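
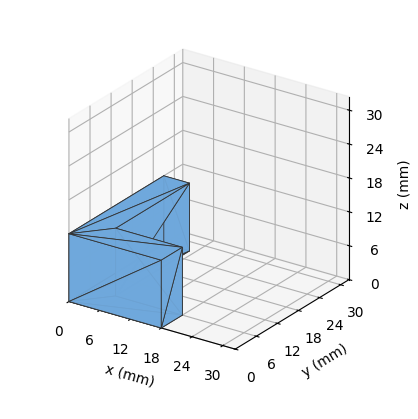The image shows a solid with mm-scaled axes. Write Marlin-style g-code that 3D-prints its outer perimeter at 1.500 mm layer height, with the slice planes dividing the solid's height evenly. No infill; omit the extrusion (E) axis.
Reading the render: the shape is an L-shaped prism: outer 18 × 27 mm, arm thicknesses ≈ 6 mm (horizontal) and 5 mm (vertical), extruded 12 mm in z (dimensions read to the nearest mm from the axis ticks). For the g-code, the solid's height is divided into equal slices at the stated Δz and each level perimeter traced with G1 moves after a G0 lift.

; perimeter-only toolpath
G21 ; units = mm
G90 ; absolute positioning
G28 ; home
; layer 1
G0 Z1.500
G0 X0.000 Y0.000
G1 X18.000 Y0.000
G1 X18.000 Y6.000
G1 X5.000 Y6.000
G1 X5.000 Y27.000
G1 X0.000 Y27.000
G1 X0.000 Y0.000
; layer 2
G0 Z3.000
G0 X0.000 Y0.000
G1 X18.000 Y0.000
G1 X18.000 Y6.000
G1 X5.000 Y6.000
G1 X5.000 Y27.000
G1 X0.000 Y27.000
G1 X0.000 Y0.000
; layer 3
G0 Z4.500
G0 X0.000 Y0.000
G1 X18.000 Y0.000
G1 X18.000 Y6.000
G1 X5.000 Y6.000
G1 X5.000 Y27.000
G1 X0.000 Y27.000
G1 X0.000 Y0.000
; layer 4
G0 Z6.000
G0 X0.000 Y0.000
G1 X18.000 Y0.000
G1 X18.000 Y6.000
G1 X5.000 Y6.000
G1 X5.000 Y27.000
G1 X0.000 Y27.000
G1 X0.000 Y0.000
; layer 5
G0 Z7.500
G0 X0.000 Y0.000
G1 X18.000 Y0.000
G1 X18.000 Y6.000
G1 X5.000 Y6.000
G1 X5.000 Y27.000
G1 X0.000 Y27.000
G1 X0.000 Y0.000
; layer 6
G0 Z9.000
G0 X0.000 Y0.000
G1 X18.000 Y0.000
G1 X18.000 Y6.000
G1 X5.000 Y6.000
G1 X5.000 Y27.000
G1 X0.000 Y27.000
G1 X0.000 Y0.000
; layer 7
G0 Z10.500
G0 X0.000 Y0.000
G1 X18.000 Y0.000
G1 X18.000 Y6.000
G1 X5.000 Y6.000
G1 X5.000 Y27.000
G1 X0.000 Y27.000
G1 X0.000 Y0.000
; layer 8
G0 Z12.000
G0 X0.000 Y0.000
G1 X18.000 Y0.000
G1 X18.000 Y6.000
G1 X5.000 Y6.000
G1 X5.000 Y27.000
G1 X0.000 Y27.000
G1 X0.000 Y0.000
M2 ; end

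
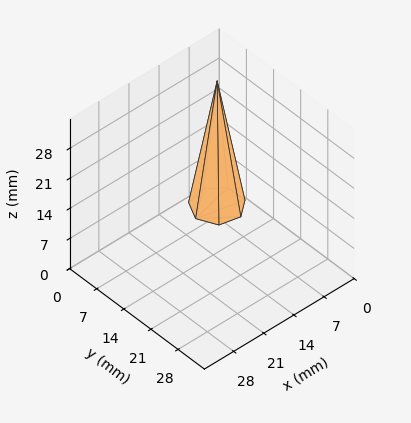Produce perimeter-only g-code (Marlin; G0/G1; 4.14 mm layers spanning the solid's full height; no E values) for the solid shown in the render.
Reading the render: the shape is a regular 7-sided pyramid, base circumscribed radius ≈ 5 mm, apex at z ≈ 29 mm (dimensions read to the nearest mm from the axis ticks). For the g-code, the solid's height is divided into equal slices at the stated Δz and each level perimeter traced with G1 moves after a G0 lift.

; perimeter-only toolpath
G21 ; units = mm
G90 ; absolute positioning
G28 ; home
; layer 1
G0 Z4.14
G0 X9.29 Y5.00
G1 X7.67 Y8.35
G1 X4.05 Y9.17
G1 X1.14 Y6.86
G1 X1.14 Y3.14
G1 X4.05 Y0.83
G1 X7.67 Y1.65
G1 X9.29 Y5.00
; layer 2
G0 Z8.29
G0 X8.57 Y5.00
G1 X7.23 Y7.79
G1 X4.21 Y8.48
G1 X1.79 Y6.55
G1 X1.79 Y3.45
G1 X4.21 Y1.52
G1 X7.23 Y2.21
G1 X8.57 Y5.00
; layer 3
G0 Z12.43
G0 X7.86 Y5.00
G1 X6.78 Y7.23
G1 X4.37 Y7.78
G1 X2.43 Y6.24
G1 X2.43 Y3.76
G1 X4.37 Y2.22
G1 X6.78 Y2.77
G1 X7.86 Y5.00
; layer 4
G0 Z16.57
G0 X7.14 Y5.00
G1 X6.34 Y6.68
G1 X4.52 Y7.09
G1 X3.07 Y5.93
G1 X3.07 Y4.07
G1 X4.52 Y2.91
G1 X6.34 Y3.32
G1 X7.14 Y5.00
; layer 5
G0 Z20.71
G0 X6.43 Y5.00
G1 X5.89 Y6.12
G1 X4.68 Y6.39
G1 X3.71 Y5.62
G1 X3.71 Y4.38
G1 X4.68 Y3.61
G1 X5.89 Y3.88
G1 X6.43 Y5.00
; layer 6
G0 Z24.86
G0 X5.71 Y5.00
G1 X5.45 Y5.56
G1 X4.84 Y5.70
G1 X4.36 Y5.31
G1 X4.36 Y4.69
G1 X4.84 Y4.30
G1 X5.45 Y4.44
G1 X5.71 Y5.00
M2 ; end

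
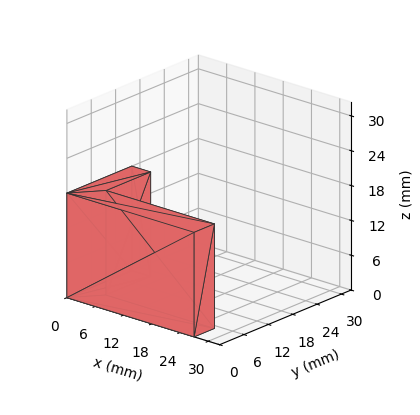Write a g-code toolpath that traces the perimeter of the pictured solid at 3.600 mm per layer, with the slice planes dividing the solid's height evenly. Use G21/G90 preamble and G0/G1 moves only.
Reading the render: the shape is an L-shaped prism: outer 27 × 16 mm, arm thicknesses ≈ 5 mm (horizontal) and 4 mm (vertical), extruded 18 mm in z (dimensions read to the nearest mm from the axis ticks). For the g-code, the solid's height is divided into equal slices at the stated Δz and each level perimeter traced with G1 moves after a G0 lift.

; perimeter-only toolpath
G21 ; units = mm
G90 ; absolute positioning
G28 ; home
; layer 1
G0 Z3.600
G0 X0.000 Y0.000
G1 X27.000 Y0.000
G1 X27.000 Y5.000
G1 X4.000 Y5.000
G1 X4.000 Y16.000
G1 X0.000 Y16.000
G1 X0.000 Y0.000
; layer 2
G0 Z7.200
G0 X0.000 Y0.000
G1 X27.000 Y0.000
G1 X27.000 Y5.000
G1 X4.000 Y5.000
G1 X4.000 Y16.000
G1 X0.000 Y16.000
G1 X0.000 Y0.000
; layer 3
G0 Z10.800
G0 X0.000 Y0.000
G1 X27.000 Y0.000
G1 X27.000 Y5.000
G1 X4.000 Y5.000
G1 X4.000 Y16.000
G1 X0.000 Y16.000
G1 X0.000 Y0.000
; layer 4
G0 Z14.400
G0 X0.000 Y0.000
G1 X27.000 Y0.000
G1 X27.000 Y5.000
G1 X4.000 Y5.000
G1 X4.000 Y16.000
G1 X0.000 Y16.000
G1 X0.000 Y0.000
; layer 5
G0 Z18.000
G0 X0.000 Y0.000
G1 X27.000 Y0.000
G1 X27.000 Y5.000
G1 X4.000 Y5.000
G1 X4.000 Y16.000
G1 X0.000 Y16.000
G1 X0.000 Y0.000
M2 ; end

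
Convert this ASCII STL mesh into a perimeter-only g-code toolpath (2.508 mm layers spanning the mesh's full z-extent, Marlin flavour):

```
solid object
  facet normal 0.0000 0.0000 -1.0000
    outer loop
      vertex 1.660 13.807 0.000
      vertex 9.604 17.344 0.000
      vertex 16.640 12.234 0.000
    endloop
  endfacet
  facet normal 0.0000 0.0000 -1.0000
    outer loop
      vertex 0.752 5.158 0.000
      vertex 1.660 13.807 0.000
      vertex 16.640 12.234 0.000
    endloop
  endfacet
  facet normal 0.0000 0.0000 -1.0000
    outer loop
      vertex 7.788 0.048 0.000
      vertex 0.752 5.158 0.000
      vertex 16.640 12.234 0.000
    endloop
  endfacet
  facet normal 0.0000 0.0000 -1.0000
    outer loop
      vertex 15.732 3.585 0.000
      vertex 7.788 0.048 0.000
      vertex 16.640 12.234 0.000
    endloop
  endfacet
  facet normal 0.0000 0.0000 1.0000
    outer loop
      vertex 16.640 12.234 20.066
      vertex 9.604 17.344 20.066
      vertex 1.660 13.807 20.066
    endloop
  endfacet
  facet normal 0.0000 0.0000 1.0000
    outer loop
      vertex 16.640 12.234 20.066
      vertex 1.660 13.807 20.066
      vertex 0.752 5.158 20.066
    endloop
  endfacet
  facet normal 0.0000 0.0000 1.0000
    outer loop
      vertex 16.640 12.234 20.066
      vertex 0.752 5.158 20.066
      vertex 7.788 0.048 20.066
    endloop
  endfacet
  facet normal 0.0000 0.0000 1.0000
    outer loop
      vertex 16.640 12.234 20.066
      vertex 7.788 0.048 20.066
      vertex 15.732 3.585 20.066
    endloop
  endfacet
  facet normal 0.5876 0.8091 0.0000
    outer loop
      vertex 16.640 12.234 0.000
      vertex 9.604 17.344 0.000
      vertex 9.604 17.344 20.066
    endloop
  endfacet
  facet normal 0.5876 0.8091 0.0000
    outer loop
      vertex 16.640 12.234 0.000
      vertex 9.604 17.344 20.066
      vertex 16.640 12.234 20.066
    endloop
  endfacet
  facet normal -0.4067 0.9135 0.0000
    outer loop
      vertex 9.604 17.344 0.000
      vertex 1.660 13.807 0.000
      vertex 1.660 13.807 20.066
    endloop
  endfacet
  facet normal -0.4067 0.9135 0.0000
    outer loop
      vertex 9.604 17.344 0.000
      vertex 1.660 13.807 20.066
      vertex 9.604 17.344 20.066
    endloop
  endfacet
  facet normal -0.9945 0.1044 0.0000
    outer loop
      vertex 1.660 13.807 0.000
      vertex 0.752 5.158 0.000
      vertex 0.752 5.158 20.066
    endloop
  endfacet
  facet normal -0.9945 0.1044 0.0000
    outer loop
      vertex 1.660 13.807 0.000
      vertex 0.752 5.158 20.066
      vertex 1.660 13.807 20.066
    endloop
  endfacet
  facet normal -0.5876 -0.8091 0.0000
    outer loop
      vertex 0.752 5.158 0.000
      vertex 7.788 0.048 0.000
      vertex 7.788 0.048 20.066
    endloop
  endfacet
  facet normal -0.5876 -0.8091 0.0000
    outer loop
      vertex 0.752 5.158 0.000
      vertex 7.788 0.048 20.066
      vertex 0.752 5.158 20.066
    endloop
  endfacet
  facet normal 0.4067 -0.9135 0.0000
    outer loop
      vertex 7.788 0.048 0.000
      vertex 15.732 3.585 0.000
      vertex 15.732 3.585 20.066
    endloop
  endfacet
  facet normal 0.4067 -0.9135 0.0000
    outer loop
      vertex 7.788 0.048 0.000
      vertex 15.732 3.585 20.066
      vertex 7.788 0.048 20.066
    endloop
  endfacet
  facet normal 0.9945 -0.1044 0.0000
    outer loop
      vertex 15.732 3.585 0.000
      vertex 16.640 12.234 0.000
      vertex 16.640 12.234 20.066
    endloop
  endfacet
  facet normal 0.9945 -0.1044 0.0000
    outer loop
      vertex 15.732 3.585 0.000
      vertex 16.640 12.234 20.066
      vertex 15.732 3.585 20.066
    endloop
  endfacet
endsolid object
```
; perimeter-only toolpath
G21 ; units = mm
G90 ; absolute positioning
G28 ; home
; layer 1
G0 Z2.508
G0 X16.640 Y12.234
G1 X9.604 Y17.344
G1 X1.660 Y13.807
G1 X0.752 Y5.158
G1 X7.788 Y0.048
G1 X15.732 Y3.585
G1 X16.640 Y12.234
; layer 2
G0 Z5.016
G0 X16.640 Y12.234
G1 X9.604 Y17.344
G1 X1.660 Y13.807
G1 X0.752 Y5.158
G1 X7.788 Y0.048
G1 X15.732 Y3.585
G1 X16.640 Y12.234
; layer 3
G0 Z7.525
G0 X16.640 Y12.234
G1 X9.604 Y17.344
G1 X1.660 Y13.807
G1 X0.752 Y5.158
G1 X7.788 Y0.048
G1 X15.732 Y3.585
G1 X16.640 Y12.234
; layer 4
G0 Z10.033
G0 X16.640 Y12.234
G1 X9.604 Y17.344
G1 X1.660 Y13.807
G1 X0.752 Y5.158
G1 X7.788 Y0.048
G1 X15.732 Y3.585
G1 X16.640 Y12.234
; layer 5
G0 Z12.541
G0 X16.640 Y12.234
G1 X9.604 Y17.344
G1 X1.660 Y13.807
G1 X0.752 Y5.158
G1 X7.788 Y0.048
G1 X15.732 Y3.585
G1 X16.640 Y12.234
; layer 6
G0 Z15.049
G0 X16.640 Y12.234
G1 X9.604 Y17.344
G1 X1.660 Y13.807
G1 X0.752 Y5.158
G1 X7.788 Y0.048
G1 X15.732 Y3.585
G1 X16.640 Y12.234
; layer 7
G0 Z17.558
G0 X16.640 Y12.234
G1 X9.604 Y17.344
G1 X1.660 Y13.807
G1 X0.752 Y5.158
G1 X7.788 Y0.048
G1 X15.732 Y3.585
G1 X16.640 Y12.234
; layer 8
G0 Z20.066
G0 X16.640 Y12.234
G1 X9.604 Y17.344
G1 X1.660 Y13.807
G1 X0.752 Y5.158
G1 X7.788 Y0.048
G1 X15.732 Y3.585
G1 X16.640 Y12.234
M2 ; end

The solid is a regular 6-sided prism (a cylinder approximated with 6 flat sides), circumscribed radius ≈ 8.7 mm, height ≈ 20.1 mm. Slicing at Δz = 2.508 mm — 8 equal slices spanning the solid's height, so layer i sits at z = i·h/8 — gives 8 non-empty perimeters. Each is a 6-segment closed polygon; G0 lifts to the layer z and rapids to the start vertex, then G1 traces the edges.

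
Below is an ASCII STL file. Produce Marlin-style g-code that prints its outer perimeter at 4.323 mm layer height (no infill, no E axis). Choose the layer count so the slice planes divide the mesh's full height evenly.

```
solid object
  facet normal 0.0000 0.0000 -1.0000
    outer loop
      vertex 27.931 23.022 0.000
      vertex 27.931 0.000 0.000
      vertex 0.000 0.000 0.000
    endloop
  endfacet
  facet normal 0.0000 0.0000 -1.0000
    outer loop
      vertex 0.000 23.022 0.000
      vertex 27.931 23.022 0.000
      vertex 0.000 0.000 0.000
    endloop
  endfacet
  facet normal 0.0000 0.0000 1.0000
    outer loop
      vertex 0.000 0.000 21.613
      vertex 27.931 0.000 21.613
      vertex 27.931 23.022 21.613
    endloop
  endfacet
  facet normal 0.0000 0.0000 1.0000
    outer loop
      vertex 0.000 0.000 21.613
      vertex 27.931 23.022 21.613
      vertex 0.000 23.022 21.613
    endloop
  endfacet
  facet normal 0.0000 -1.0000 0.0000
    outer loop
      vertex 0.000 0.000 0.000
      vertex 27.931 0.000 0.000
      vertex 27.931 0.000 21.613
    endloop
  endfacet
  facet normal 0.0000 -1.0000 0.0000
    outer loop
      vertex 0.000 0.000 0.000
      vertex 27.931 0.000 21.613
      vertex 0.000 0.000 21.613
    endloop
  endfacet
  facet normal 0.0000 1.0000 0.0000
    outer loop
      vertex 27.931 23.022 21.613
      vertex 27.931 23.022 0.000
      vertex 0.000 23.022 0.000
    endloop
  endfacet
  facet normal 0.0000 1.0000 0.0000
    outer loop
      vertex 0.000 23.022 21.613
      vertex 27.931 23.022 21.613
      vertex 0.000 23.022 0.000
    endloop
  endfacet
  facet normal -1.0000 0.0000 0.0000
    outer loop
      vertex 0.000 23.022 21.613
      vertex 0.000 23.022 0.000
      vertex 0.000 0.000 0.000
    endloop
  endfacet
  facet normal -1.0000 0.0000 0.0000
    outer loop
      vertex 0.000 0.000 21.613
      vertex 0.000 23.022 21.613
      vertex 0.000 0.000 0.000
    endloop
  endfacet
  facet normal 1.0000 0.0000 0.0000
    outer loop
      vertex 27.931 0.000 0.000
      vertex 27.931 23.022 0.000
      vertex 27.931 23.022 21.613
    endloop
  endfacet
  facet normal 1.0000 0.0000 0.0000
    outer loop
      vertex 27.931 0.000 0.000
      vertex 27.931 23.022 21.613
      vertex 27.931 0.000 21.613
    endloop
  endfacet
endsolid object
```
; perimeter-only toolpath
G21 ; units = mm
G90 ; absolute positioning
G28 ; home
; layer 1
G0 Z4.323
G0 X0.000 Y0.000
G1 X27.931 Y0.000
G1 X27.931 Y23.022
G1 X0.000 Y23.022
G1 X0.000 Y0.000
; layer 2
G0 Z8.645
G0 X0.000 Y0.000
G1 X27.931 Y0.000
G1 X27.931 Y23.022
G1 X0.000 Y23.022
G1 X0.000 Y0.000
; layer 3
G0 Z12.968
G0 X0.000 Y0.000
G1 X27.931 Y0.000
G1 X27.931 Y23.022
G1 X0.000 Y23.022
G1 X0.000 Y0.000
; layer 4
G0 Z17.290
G0 X0.000 Y0.000
G1 X27.931 Y0.000
G1 X27.931 Y23.022
G1 X0.000 Y23.022
G1 X0.000 Y0.000
; layer 5
G0 Z21.613
G0 X0.000 Y0.000
G1 X27.931 Y0.000
G1 X27.931 Y23.022
G1 X0.000 Y23.022
G1 X0.000 Y0.000
M2 ; end

The solid is a rectangular box, roughly 27.9 × 23 mm footprint and 21.6 mm tall. Slicing at Δz = 4.323 mm — 5 equal slices spanning the solid's height, so layer i sits at z = i·h/5 — gives 5 non-empty perimeters. Each is a 4-segment closed polygon; G0 lifts to the layer z and rapids to the start vertex, then G1 traces the edges.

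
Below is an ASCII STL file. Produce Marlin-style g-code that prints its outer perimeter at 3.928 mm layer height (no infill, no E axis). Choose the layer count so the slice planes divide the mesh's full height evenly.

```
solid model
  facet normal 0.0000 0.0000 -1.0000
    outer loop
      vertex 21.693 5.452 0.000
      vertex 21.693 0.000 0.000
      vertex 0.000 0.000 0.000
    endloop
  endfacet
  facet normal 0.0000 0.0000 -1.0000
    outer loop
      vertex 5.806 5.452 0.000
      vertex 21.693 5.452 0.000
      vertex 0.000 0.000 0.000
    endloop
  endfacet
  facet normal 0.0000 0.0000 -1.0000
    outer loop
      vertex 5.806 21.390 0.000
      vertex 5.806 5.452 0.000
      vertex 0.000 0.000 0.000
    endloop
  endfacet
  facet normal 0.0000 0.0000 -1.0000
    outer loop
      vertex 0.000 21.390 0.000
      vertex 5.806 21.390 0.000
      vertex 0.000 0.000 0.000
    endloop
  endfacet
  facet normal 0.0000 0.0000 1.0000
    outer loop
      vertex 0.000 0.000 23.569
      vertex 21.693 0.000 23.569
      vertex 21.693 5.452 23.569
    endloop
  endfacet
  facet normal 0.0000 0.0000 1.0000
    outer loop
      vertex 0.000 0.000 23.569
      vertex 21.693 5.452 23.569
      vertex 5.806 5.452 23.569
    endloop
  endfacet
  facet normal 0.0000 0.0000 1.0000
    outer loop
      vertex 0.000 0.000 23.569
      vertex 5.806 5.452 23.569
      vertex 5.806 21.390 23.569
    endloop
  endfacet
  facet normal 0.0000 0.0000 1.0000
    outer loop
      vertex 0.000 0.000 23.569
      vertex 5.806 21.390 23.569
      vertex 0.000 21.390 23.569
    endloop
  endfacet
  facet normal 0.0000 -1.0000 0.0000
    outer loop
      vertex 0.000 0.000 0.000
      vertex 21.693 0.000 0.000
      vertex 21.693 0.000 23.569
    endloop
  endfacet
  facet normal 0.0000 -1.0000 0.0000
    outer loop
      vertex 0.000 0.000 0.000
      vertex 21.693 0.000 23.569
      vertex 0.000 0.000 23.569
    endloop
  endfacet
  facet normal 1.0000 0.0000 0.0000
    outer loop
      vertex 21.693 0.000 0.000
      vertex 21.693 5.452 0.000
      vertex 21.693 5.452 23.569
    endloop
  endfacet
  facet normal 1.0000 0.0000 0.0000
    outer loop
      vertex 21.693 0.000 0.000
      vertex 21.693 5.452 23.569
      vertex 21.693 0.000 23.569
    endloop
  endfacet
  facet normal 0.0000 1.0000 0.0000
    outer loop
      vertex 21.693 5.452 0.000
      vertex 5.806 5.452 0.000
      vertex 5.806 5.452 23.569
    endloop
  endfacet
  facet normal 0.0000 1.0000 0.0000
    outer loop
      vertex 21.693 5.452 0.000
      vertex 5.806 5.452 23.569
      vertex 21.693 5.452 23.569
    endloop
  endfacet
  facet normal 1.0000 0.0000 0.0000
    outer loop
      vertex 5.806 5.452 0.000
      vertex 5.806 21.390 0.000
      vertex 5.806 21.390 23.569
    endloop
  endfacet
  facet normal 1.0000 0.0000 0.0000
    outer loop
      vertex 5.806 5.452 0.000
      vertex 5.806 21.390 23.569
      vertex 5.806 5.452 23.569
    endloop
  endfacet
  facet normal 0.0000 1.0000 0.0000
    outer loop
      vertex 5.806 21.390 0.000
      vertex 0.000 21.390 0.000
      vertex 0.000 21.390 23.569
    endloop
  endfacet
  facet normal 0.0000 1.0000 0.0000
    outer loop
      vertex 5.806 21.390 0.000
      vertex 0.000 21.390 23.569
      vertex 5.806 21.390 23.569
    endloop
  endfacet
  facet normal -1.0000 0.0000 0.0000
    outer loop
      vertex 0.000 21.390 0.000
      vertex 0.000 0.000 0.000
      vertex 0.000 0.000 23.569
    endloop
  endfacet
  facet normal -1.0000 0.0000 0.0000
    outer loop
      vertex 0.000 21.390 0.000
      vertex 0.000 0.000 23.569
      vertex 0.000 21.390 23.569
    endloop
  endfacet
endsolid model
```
; perimeter-only toolpath
G21 ; units = mm
G90 ; absolute positioning
G28 ; home
; layer 1
G0 Z3.928
G0 X0.000 Y0.000
G1 X21.693 Y0.000
G1 X21.693 Y5.452
G1 X5.806 Y5.452
G1 X5.806 Y21.390
G1 X0.000 Y21.390
G1 X0.000 Y0.000
; layer 2
G0 Z7.856
G0 X0.000 Y0.000
G1 X21.693 Y0.000
G1 X21.693 Y5.452
G1 X5.806 Y5.452
G1 X5.806 Y21.390
G1 X0.000 Y21.390
G1 X0.000 Y0.000
; layer 3
G0 Z11.784
G0 X0.000 Y0.000
G1 X21.693 Y0.000
G1 X21.693 Y5.452
G1 X5.806 Y5.452
G1 X5.806 Y21.390
G1 X0.000 Y21.390
G1 X0.000 Y0.000
; layer 4
G0 Z15.713
G0 X0.000 Y0.000
G1 X21.693 Y0.000
G1 X21.693 Y5.452
G1 X5.806 Y5.452
G1 X5.806 Y21.390
G1 X0.000 Y21.390
G1 X0.000 Y0.000
; layer 5
G0 Z19.641
G0 X0.000 Y0.000
G1 X21.693 Y0.000
G1 X21.693 Y5.452
G1 X5.806 Y5.452
G1 X5.806 Y21.390
G1 X0.000 Y21.390
G1 X0.000 Y0.000
; layer 6
G0 Z23.569
G0 X0.000 Y0.000
G1 X21.693 Y0.000
G1 X21.693 Y5.452
G1 X5.806 Y5.452
G1 X5.806 Y21.390
G1 X0.000 Y21.390
G1 X0.000 Y0.000
M2 ; end

The solid is an L-shaped prism: outer 21.7 × 21.4 mm, arm thicknesses ≈ 5.45 mm (horizontal) and 5.81 mm (vertical), extruded 23.6 mm in z. Slicing at Δz = 3.928 mm — 6 equal slices spanning the solid's height, so layer i sits at z = i·h/6 — gives 6 non-empty perimeters. Each is a 6-segment closed polygon; G0 lifts to the layer z and rapids to the start vertex, then G1 traces the edges.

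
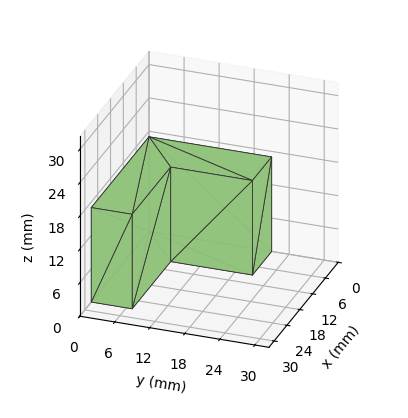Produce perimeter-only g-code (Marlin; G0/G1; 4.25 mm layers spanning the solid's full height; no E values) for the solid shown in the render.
Reading the render: the shape is an L-shaped prism: outer 27 × 21 mm, arm thicknesses ≈ 7 mm (horizontal) and 9 mm (vertical), extruded 17 mm in z (dimensions read to the nearest mm from the axis ticks). For the g-code, the solid's height is divided into equal slices at the stated Δz and each level perimeter traced with G1 moves after a G0 lift.

; perimeter-only toolpath
G21 ; units = mm
G90 ; absolute positioning
G28 ; home
; layer 1
G0 Z4.25
G0 X0.00 Y0.00
G1 X27.00 Y0.00
G1 X27.00 Y7.00
G1 X9.00 Y7.00
G1 X9.00 Y21.00
G1 X0.00 Y21.00
G1 X0.00 Y0.00
; layer 2
G0 Z8.50
G0 X0.00 Y0.00
G1 X27.00 Y0.00
G1 X27.00 Y7.00
G1 X9.00 Y7.00
G1 X9.00 Y21.00
G1 X0.00 Y21.00
G1 X0.00 Y0.00
; layer 3
G0 Z12.75
G0 X0.00 Y0.00
G1 X27.00 Y0.00
G1 X27.00 Y7.00
G1 X9.00 Y7.00
G1 X9.00 Y21.00
G1 X0.00 Y21.00
G1 X0.00 Y0.00
; layer 4
G0 Z17.00
G0 X0.00 Y0.00
G1 X27.00 Y0.00
G1 X27.00 Y7.00
G1 X9.00 Y7.00
G1 X9.00 Y21.00
G1 X0.00 Y21.00
G1 X0.00 Y0.00
M2 ; end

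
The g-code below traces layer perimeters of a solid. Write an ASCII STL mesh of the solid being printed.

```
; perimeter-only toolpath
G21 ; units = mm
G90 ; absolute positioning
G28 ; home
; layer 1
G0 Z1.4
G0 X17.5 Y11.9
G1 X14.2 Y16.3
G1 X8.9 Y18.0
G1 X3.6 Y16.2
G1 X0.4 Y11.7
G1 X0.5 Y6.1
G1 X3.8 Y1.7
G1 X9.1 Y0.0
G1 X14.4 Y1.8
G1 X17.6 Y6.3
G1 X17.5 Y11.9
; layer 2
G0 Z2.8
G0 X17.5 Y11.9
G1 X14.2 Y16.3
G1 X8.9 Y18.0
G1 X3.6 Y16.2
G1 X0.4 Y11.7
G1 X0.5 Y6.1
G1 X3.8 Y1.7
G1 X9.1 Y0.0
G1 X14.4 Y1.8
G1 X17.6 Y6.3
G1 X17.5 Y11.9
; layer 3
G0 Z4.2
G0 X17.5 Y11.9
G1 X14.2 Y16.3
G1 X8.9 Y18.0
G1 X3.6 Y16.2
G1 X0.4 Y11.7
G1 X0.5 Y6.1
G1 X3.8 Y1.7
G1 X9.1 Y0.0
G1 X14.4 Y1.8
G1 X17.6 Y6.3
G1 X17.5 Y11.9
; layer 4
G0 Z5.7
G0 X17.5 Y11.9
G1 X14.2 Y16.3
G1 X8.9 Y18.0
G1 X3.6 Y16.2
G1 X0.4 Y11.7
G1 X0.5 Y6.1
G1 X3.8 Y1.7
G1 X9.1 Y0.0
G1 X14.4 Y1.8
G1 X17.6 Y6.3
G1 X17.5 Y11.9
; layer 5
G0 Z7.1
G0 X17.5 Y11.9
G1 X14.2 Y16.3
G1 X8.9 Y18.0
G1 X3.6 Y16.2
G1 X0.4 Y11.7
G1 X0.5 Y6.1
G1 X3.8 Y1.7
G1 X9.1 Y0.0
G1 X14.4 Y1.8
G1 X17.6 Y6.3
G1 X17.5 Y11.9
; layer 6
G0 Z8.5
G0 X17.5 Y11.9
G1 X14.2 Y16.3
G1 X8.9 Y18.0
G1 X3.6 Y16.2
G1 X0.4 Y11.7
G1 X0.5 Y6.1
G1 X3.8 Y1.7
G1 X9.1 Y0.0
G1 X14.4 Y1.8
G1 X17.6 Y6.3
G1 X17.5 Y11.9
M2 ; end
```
solid part
  facet normal 0.0000 0.0000 -1.0000
    outer loop
      vertex 8.9 18.0 0.0
      vertex 14.2 16.3 0.0
      vertex 17.5 11.9 0.0
    endloop
  endfacet
  facet normal 0.0000 0.0000 -1.0000
    outer loop
      vertex 3.6 16.2 0.0
      vertex 8.9 18.0 0.0
      vertex 17.5 11.9 0.0
    endloop
  endfacet
  facet normal 0.0000 0.0000 -1.0000
    outer loop
      vertex 0.4 11.7 0.0
      vertex 3.6 16.2 0.0
      vertex 17.5 11.9 0.0
    endloop
  endfacet
  facet normal 0.0000 0.0000 -1.0000
    outer loop
      vertex 0.5 6.1 0.0
      vertex 0.4 11.7 0.0
      vertex 17.5 11.9 0.0
    endloop
  endfacet
  facet normal 0.0000 0.0000 -1.0000
    outer loop
      vertex 3.8 1.7 0.0
      vertex 0.5 6.1 0.0
      vertex 17.5 11.9 0.0
    endloop
  endfacet
  facet normal 0.0000 0.0000 -1.0000
    outer loop
      vertex 9.1 0.0 0.0
      vertex 3.8 1.7 0.0
      vertex 17.5 11.9 0.0
    endloop
  endfacet
  facet normal 0.0000 0.0000 -1.0000
    outer loop
      vertex 14.4 1.8 0.0
      vertex 9.1 0.0 0.0
      vertex 17.5 11.9 0.0
    endloop
  endfacet
  facet normal 0.0000 0.0000 -1.0000
    outer loop
      vertex 17.6 6.3 0.0
      vertex 14.4 1.8 0.0
      vertex 17.5 11.9 0.0
    endloop
  endfacet
  facet normal 0.0000 0.0000 1.0000
    outer loop
      vertex 17.5 11.9 8.5
      vertex 14.2 16.3 8.5
      vertex 8.9 18.0 8.5
    endloop
  endfacet
  facet normal 0.0000 0.0000 1.0000
    outer loop
      vertex 17.5 11.9 8.5
      vertex 8.9 18.0 8.5
      vertex 3.6 16.2 8.5
    endloop
  endfacet
  facet normal 0.0000 0.0000 1.0000
    outer loop
      vertex 17.5 11.9 8.5
      vertex 3.6 16.2 8.5
      vertex 0.4 11.7 8.5
    endloop
  endfacet
  facet normal 0.0000 0.0000 1.0000
    outer loop
      vertex 17.5 11.9 8.5
      vertex 0.4 11.7 8.5
      vertex 0.5 6.1 8.5
    endloop
  endfacet
  facet normal 0.0000 0.0000 1.0000
    outer loop
      vertex 17.5 11.9 8.5
      vertex 0.5 6.1 8.5
      vertex 3.8 1.7 8.5
    endloop
  endfacet
  facet normal 0.0000 0.0000 1.0000
    outer loop
      vertex 17.5 11.9 8.5
      vertex 3.8 1.7 8.5
      vertex 9.1 0.0 8.5
    endloop
  endfacet
  facet normal 0.0000 0.0000 1.0000
    outer loop
      vertex 17.5 11.9 8.5
      vertex 9.1 0.0 8.5
      vertex 14.4 1.8 8.5
    endloop
  endfacet
  facet normal 0.0000 0.0000 1.0000
    outer loop
      vertex 17.5 11.9 8.5
      vertex 14.4 1.8 8.5
      vertex 17.6 6.3 8.5
    endloop
  endfacet
  facet normal 0.8000 0.6000 0.0000
    outer loop
      vertex 17.5 11.9 0.0
      vertex 14.2 16.3 0.0
      vertex 14.2 16.3 8.5
    endloop
  endfacet
  facet normal 0.8000 0.6000 0.0000
    outer loop
      vertex 17.5 11.9 0.0
      vertex 14.2 16.3 8.5
      vertex 17.5 11.9 8.5
    endloop
  endfacet
  facet normal 0.3054 0.9522 0.0000
    outer loop
      vertex 14.2 16.3 0.0
      vertex 8.9 18.0 0.0
      vertex 8.9 18.0 8.5
    endloop
  endfacet
  facet normal 0.3054 0.9522 0.0000
    outer loop
      vertex 14.2 16.3 0.0
      vertex 8.9 18.0 8.5
      vertex 14.2 16.3 8.5
    endloop
  endfacet
  facet normal -0.3216 0.9469 0.0000
    outer loop
      vertex 8.9 18.0 0.0
      vertex 3.6 16.2 0.0
      vertex 3.6 16.2 8.5
    endloop
  endfacet
  facet normal -0.3216 0.9469 0.0000
    outer loop
      vertex 8.9 18.0 0.0
      vertex 3.6 16.2 8.5
      vertex 8.9 18.0 8.5
    endloop
  endfacet
  facet normal -0.8150 0.5795 0.0000
    outer loop
      vertex 3.6 16.2 0.0
      vertex 0.4 11.7 0.0
      vertex 0.4 11.7 8.5
    endloop
  endfacet
  facet normal -0.8150 0.5795 0.0000
    outer loop
      vertex 3.6 16.2 0.0
      vertex 0.4 11.7 8.5
      vertex 3.6 16.2 8.5
    endloop
  endfacet
  facet normal -0.9998 -0.0179 0.0000
    outer loop
      vertex 0.4 11.7 0.0
      vertex 0.5 6.1 0.0
      vertex 0.5 6.1 8.5
    endloop
  endfacet
  facet normal -0.9998 -0.0179 0.0000
    outer loop
      vertex 0.4 11.7 0.0
      vertex 0.5 6.1 8.5
      vertex 0.4 11.7 8.5
    endloop
  endfacet
  facet normal -0.8000 -0.6000 0.0000
    outer loop
      vertex 0.5 6.1 0.0
      vertex 3.8 1.7 0.0
      vertex 3.8 1.7 8.5
    endloop
  endfacet
  facet normal -0.8000 -0.6000 0.0000
    outer loop
      vertex 0.5 6.1 0.0
      vertex 3.8 1.7 8.5
      vertex 0.5 6.1 8.5
    endloop
  endfacet
  facet normal -0.3054 -0.9522 0.0000
    outer loop
      vertex 3.8 1.7 0.0
      vertex 9.1 0.0 0.0
      vertex 9.1 0.0 8.5
    endloop
  endfacet
  facet normal -0.3054 -0.9522 0.0000
    outer loop
      vertex 3.8 1.7 0.0
      vertex 9.1 0.0 8.5
      vertex 3.8 1.7 8.5
    endloop
  endfacet
  facet normal 0.3216 -0.9469 0.0000
    outer loop
      vertex 9.1 0.0 0.0
      vertex 14.4 1.8 0.0
      vertex 14.4 1.8 8.5
    endloop
  endfacet
  facet normal 0.3216 -0.9469 0.0000
    outer loop
      vertex 9.1 0.0 0.0
      vertex 14.4 1.8 8.5
      vertex 9.1 0.0 8.5
    endloop
  endfacet
  facet normal 0.8150 -0.5795 0.0000
    outer loop
      vertex 14.4 1.8 0.0
      vertex 17.6 6.3 0.0
      vertex 17.6 6.3 8.5
    endloop
  endfacet
  facet normal 0.8150 -0.5795 0.0000
    outer loop
      vertex 14.4 1.8 0.0
      vertex 17.6 6.3 8.5
      vertex 14.4 1.8 8.5
    endloop
  endfacet
  facet normal 0.9998 0.0179 0.0000
    outer loop
      vertex 17.6 6.3 0.0
      vertex 17.5 11.9 0.0
      vertex 17.5 11.9 8.5
    endloop
  endfacet
  facet normal 0.9998 0.0179 0.0000
    outer loop
      vertex 17.6 6.3 0.0
      vertex 17.5 11.9 8.5
      vertex 17.6 6.3 8.5
    endloop
  endfacet
endsolid part

The G0 Z moves step by Δz≈1.4 mm. Every layer's G1 loop is the same polygon, so the solid is a straight extrusion of it from z=0 to z≈8.5. Closing with flat bottom and top caps and triangulating gives 36 facets — a regular 10-sided prism (a cylinder approximated with 10 flat sides), circumscribed radius ≈ 9 mm, height ≈ 8.5 mm.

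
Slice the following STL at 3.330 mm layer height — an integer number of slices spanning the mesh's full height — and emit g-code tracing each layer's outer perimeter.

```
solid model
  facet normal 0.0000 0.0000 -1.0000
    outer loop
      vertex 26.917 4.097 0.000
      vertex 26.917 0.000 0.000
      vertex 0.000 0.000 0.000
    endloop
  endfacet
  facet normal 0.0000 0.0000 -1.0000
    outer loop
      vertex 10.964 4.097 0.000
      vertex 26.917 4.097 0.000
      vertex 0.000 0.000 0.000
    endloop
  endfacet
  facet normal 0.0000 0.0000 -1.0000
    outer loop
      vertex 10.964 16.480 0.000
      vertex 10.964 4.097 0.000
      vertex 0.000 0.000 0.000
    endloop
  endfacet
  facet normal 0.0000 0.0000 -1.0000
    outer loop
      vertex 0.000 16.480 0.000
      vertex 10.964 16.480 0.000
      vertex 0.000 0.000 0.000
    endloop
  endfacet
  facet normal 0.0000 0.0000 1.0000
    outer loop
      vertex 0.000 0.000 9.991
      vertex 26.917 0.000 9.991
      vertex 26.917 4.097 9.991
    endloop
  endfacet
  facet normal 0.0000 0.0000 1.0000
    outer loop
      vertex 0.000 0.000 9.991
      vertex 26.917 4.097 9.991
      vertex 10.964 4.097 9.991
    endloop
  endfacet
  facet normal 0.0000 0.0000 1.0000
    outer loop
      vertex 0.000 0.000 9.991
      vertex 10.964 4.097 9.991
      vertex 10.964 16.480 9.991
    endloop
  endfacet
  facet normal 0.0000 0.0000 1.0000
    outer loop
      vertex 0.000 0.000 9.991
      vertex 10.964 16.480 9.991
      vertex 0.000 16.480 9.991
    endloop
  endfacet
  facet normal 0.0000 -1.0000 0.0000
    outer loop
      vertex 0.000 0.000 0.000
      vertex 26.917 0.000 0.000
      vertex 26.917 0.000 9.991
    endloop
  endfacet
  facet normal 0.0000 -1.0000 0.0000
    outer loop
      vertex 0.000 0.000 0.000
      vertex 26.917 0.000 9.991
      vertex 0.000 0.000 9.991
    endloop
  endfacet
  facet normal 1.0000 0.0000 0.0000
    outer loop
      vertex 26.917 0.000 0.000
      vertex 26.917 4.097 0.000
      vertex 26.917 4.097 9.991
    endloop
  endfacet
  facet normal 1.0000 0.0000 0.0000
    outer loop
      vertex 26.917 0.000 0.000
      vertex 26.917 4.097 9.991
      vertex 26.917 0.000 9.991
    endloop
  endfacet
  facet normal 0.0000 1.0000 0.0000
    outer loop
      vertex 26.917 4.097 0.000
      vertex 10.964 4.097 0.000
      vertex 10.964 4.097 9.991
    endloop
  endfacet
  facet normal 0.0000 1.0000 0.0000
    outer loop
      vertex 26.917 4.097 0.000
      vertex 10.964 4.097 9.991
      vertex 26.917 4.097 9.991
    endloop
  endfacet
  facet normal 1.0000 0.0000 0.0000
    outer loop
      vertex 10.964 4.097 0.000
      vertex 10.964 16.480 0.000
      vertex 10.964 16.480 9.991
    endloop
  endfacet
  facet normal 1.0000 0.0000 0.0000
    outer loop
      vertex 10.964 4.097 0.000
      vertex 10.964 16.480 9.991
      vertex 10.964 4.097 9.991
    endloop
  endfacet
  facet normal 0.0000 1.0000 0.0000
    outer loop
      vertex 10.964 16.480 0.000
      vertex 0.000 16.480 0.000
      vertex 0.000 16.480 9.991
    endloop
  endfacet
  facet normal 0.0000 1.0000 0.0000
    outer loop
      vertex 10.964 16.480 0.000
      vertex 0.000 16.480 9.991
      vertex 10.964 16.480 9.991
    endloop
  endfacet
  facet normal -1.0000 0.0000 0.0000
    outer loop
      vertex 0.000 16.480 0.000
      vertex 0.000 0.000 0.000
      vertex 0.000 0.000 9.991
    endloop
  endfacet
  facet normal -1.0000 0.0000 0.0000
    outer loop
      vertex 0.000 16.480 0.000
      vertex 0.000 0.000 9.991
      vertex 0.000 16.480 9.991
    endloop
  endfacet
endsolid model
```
; perimeter-only toolpath
G21 ; units = mm
G90 ; absolute positioning
G28 ; home
; layer 1
G0 Z3.330
G0 X0.000 Y0.000
G1 X26.917 Y0.000
G1 X26.917 Y4.097
G1 X10.964 Y4.097
G1 X10.964 Y16.480
G1 X0.000 Y16.480
G1 X0.000 Y0.000
; layer 2
G0 Z6.661
G0 X0.000 Y0.000
G1 X26.917 Y0.000
G1 X26.917 Y4.097
G1 X10.964 Y4.097
G1 X10.964 Y16.480
G1 X0.000 Y16.480
G1 X0.000 Y0.000
; layer 3
G0 Z9.991
G0 X0.000 Y0.000
G1 X26.917 Y0.000
G1 X26.917 Y4.097
G1 X10.964 Y4.097
G1 X10.964 Y16.480
G1 X0.000 Y16.480
G1 X0.000 Y0.000
M2 ; end

The solid is an L-shaped prism: outer 26.9 × 16.5 mm, arm thicknesses ≈ 4.1 mm (horizontal) and 11 mm (vertical), extruded 9.99 mm in z. Slicing at Δz = 3.330 mm — 3 equal slices spanning the solid's height, so layer i sits at z = i·h/3 — gives 3 non-empty perimeters. Each is a 6-segment closed polygon; G0 lifts to the layer z and rapids to the start vertex, then G1 traces the edges.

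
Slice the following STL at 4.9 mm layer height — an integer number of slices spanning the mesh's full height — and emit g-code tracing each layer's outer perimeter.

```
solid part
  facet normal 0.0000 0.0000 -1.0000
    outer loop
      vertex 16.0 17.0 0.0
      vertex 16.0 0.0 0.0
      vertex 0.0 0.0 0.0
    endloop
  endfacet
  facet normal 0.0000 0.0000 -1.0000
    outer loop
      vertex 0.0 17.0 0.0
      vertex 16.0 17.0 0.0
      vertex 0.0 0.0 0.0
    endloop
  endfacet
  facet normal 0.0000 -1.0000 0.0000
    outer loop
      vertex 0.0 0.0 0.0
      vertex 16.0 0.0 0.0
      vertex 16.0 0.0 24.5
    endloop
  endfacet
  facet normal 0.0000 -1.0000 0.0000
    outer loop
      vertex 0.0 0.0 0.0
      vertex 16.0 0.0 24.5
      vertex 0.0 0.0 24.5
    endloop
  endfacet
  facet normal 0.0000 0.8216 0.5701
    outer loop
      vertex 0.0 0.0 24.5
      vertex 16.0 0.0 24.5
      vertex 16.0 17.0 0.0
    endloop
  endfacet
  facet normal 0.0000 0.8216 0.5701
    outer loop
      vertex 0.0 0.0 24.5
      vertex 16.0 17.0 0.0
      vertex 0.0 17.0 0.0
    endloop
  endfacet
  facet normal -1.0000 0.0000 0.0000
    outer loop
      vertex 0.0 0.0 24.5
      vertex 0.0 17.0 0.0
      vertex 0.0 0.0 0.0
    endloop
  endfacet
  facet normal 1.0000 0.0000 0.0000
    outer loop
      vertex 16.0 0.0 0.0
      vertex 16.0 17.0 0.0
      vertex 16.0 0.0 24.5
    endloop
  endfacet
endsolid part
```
; perimeter-only toolpath
G21 ; units = mm
G90 ; absolute positioning
G28 ; home
; layer 1
G0 Z4.9
G0 X0.0 Y0.0
G1 X16.0 Y0.0
G1 X16.0 Y13.6
G1 X0.0 Y13.6
G1 X0.0 Y0.0
; layer 2
G0 Z9.8
G0 X0.0 Y0.0
G1 X16.0 Y0.0
G1 X16.0 Y10.2
G1 X0.0 Y10.2
G1 X0.0 Y0.0
; layer 3
G0 Z14.7
G0 X0.0 Y0.0
G1 X16.0 Y0.0
G1 X16.0 Y6.8
G1 X0.0 Y6.8
G1 X0.0 Y0.0
; layer 4
G0 Z19.6
G0 X0.0 Y0.0
G1 X16.0 Y0.0
G1 X16.0 Y3.4
G1 X0.0 Y3.4
G1 X0.0 Y0.0
M2 ; end

The solid is a wedge (ramp): 16 × 17 mm base, rising to 24.5 mm along the y=0 edge and sloping linearly to z=0 at y=17. Slicing at Δz = 4.9 mm — 5 equal slices spanning the solid's height, so layer i sits at z = i·h/5 — gives 4 non-empty perimeters. Each is a 4-segment closed polygon; G0 lifts to the layer z and rapids to the start vertex, then G1 traces the edges. The cross-section shrinks linearly with z (the slice at the apex is degenerate and omitted).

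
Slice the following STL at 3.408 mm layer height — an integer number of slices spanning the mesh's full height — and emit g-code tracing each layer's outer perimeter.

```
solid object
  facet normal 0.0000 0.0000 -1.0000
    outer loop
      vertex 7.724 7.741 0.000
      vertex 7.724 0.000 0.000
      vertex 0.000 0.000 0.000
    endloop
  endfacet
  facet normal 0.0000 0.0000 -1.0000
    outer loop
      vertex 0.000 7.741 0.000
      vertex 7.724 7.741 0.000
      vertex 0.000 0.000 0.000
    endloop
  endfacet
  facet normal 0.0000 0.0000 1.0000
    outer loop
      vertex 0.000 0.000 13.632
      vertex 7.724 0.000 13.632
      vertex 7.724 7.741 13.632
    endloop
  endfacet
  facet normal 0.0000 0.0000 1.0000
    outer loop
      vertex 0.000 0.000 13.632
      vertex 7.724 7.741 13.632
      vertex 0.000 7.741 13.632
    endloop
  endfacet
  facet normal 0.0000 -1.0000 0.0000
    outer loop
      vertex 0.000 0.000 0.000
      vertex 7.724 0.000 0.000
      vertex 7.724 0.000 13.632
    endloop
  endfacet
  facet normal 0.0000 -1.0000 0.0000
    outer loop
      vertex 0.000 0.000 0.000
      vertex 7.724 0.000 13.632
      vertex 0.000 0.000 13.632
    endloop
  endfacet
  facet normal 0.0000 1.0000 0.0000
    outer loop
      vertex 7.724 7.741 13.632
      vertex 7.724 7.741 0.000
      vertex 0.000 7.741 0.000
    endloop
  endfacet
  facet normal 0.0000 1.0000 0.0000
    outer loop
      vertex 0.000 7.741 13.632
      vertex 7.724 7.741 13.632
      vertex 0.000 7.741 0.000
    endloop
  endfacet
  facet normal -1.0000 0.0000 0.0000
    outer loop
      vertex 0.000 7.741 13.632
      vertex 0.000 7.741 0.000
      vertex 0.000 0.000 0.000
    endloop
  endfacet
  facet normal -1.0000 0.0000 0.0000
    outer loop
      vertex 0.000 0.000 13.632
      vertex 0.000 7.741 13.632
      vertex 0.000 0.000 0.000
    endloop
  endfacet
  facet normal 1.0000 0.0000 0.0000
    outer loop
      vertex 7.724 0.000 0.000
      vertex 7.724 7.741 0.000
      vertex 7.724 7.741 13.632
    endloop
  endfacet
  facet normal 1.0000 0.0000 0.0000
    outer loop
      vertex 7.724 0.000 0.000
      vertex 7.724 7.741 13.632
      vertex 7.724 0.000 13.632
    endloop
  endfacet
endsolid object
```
; perimeter-only toolpath
G21 ; units = mm
G90 ; absolute positioning
G28 ; home
; layer 1
G0 Z3.408
G0 X0.000 Y0.000
G1 X7.724 Y0.000
G1 X7.724 Y7.741
G1 X0.000 Y7.741
G1 X0.000 Y0.000
; layer 2
G0 Z6.816
G0 X0.000 Y0.000
G1 X7.724 Y0.000
G1 X7.724 Y7.741
G1 X0.000 Y7.741
G1 X0.000 Y0.000
; layer 3
G0 Z10.224
G0 X0.000 Y0.000
G1 X7.724 Y0.000
G1 X7.724 Y7.741
G1 X0.000 Y7.741
G1 X0.000 Y0.000
; layer 4
G0 Z13.632
G0 X0.000 Y0.000
G1 X7.724 Y0.000
G1 X7.724 Y7.741
G1 X0.000 Y7.741
G1 X0.000 Y0.000
M2 ; end

The solid is a rectangular box, roughly 7.72 × 7.74 mm footprint and 13.6 mm tall. Slicing at Δz = 3.408 mm — 4 equal slices spanning the solid's height, so layer i sits at z = i·h/4 — gives 4 non-empty perimeters. Each is a 4-segment closed polygon; G0 lifts to the layer z and rapids to the start vertex, then G1 traces the edges.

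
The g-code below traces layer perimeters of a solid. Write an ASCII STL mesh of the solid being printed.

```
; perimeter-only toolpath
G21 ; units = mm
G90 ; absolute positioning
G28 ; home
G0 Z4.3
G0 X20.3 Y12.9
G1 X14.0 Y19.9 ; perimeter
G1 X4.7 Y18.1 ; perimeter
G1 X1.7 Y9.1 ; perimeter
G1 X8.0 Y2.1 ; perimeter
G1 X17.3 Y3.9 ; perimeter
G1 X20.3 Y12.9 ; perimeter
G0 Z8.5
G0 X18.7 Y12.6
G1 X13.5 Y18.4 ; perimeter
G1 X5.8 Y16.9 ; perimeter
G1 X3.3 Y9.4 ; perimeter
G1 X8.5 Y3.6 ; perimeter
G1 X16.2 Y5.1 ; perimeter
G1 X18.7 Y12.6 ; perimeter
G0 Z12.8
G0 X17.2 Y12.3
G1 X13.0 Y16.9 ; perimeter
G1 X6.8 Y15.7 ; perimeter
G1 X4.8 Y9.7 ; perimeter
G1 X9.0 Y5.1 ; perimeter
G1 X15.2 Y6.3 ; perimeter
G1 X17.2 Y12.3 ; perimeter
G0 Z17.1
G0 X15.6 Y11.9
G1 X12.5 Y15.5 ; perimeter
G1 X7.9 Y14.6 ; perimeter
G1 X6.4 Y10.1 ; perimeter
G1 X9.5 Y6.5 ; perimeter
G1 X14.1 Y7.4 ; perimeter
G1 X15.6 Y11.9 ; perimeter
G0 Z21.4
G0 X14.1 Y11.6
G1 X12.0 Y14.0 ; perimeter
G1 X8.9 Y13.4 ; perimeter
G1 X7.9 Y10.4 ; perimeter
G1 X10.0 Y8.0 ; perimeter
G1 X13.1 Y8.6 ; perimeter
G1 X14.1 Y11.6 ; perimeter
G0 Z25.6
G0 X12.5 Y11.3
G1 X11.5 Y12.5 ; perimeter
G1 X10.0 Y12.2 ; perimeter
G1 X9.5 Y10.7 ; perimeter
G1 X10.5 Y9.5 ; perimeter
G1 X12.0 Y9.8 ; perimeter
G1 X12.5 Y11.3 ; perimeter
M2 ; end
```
solid part
  facet normal 0.0000 0.0000 -1.0000
    outer loop
      vertex 3.7 19.3 0.0
      vertex 14.5 21.4 0.0
      vertex 21.8 13.2 0.0
    endloop
  endfacet
  facet normal 0.0000 0.0000 -1.0000
    outer loop
      vertex 0.2 8.8 0.0
      vertex 3.7 19.3 0.0
      vertex 21.8 13.2 0.0
    endloop
  endfacet
  facet normal 0.0000 0.0000 -1.0000
    outer loop
      vertex 7.5 0.6 0.0
      vertex 0.2 8.8 0.0
      vertex 21.8 13.2 0.0
    endloop
  endfacet
  facet normal 0.0000 0.0000 -1.0000
    outer loop
      vertex 18.3 2.7 0.0
      vertex 7.5 0.6 0.0
      vertex 21.8 13.2 0.0
    endloop
  endfacet
  facet normal 0.7116 0.6335 0.3037
    outer loop
      vertex 21.8 13.2 0.0
      vertex 14.5 21.4 0.0
      vertex 11.0 11.0 29.9
    endloop
  endfacet
  facet normal -0.1818 0.9352 0.3040
    outer loop
      vertex 14.5 21.4 0.0
      vertex 3.7 19.3 0.0
      vertex 11.0 11.0 29.9
    endloop
  endfacet
  facet normal -0.9037 0.3012 0.3043
    outer loop
      vertex 3.7 19.3 0.0
      vertex 0.2 8.8 0.0
      vertex 11.0 11.0 29.9
    endloop
  endfacet
  facet normal -0.7116 -0.6335 0.3037
    outer loop
      vertex 0.2 8.8 0.0
      vertex 7.5 0.6 0.0
      vertex 11.0 11.0 29.9
    endloop
  endfacet
  facet normal 0.1818 -0.9352 0.3040
    outer loop
      vertex 7.5 0.6 0.0
      vertex 18.3 2.7 0.0
      vertex 11.0 11.0 29.9
    endloop
  endfacet
  facet normal 0.9037 -0.3012 0.3043
    outer loop
      vertex 18.3 2.7 0.0
      vertex 21.8 13.2 0.0
      vertex 11.0 11.0 29.9
    endloop
  endfacet
endsolid part

The G0 Z moves step by Δz≈4.3 mm. The G1 loops shrink linearly with z, so the solid tapers from its base footprint up to z≈29.9. Closing with a flat bottom cap and the tapered top and triangulating gives 10 facets — a regular 6-sided pyramid, base circumscribed radius ≈ 11 mm, apex at z ≈ 29.9 mm.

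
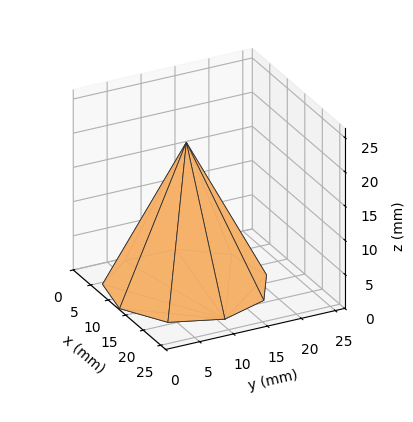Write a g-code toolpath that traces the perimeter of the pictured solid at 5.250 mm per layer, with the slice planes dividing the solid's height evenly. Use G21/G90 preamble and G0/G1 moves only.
Reading the render: the shape is a regular 9-sided pyramid, base circumscribed radius ≈ 11 mm, apex at z ≈ 21 mm (dimensions read to the nearest mm from the axis ticks). For the g-code, the solid's height is divided into equal slices at the stated Δz and each level perimeter traced with G1 moves after a G0 lift.

; perimeter-only toolpath
G21 ; units = mm
G90 ; absolute positioning
G28 ; home
; layer 1
G0 Z5.250
G0 X19.250 Y11.000
G1 X17.319 Y16.303
G1 X12.433 Y19.125
G1 X6.875 Y18.145
G1 X3.247 Y13.822
G1 X3.247 Y8.178
G1 X6.875 Y3.856
G1 X12.433 Y2.875
G1 X17.319 Y5.697
G1 X19.250 Y11.000
; layer 2
G0 Z10.500
G0 X16.500 Y11.000
G1 X15.213 Y14.536
G1 X11.955 Y16.416
G1 X8.250 Y15.763
G1 X5.832 Y12.881
G1 X5.832 Y9.119
G1 X8.250 Y6.237
G1 X11.955 Y5.583
G1 X15.213 Y7.465
G1 X16.500 Y11.000
; layer 3
G0 Z15.750
G0 X13.750 Y11.000
G1 X13.107 Y12.768
G1 X11.477 Y13.708
G1 X9.625 Y13.381
G1 X8.416 Y11.941
G1 X8.416 Y10.059
G1 X9.625 Y8.618
G1 X11.477 Y8.292
G1 X13.107 Y9.232
G1 X13.750 Y11.000
M2 ; end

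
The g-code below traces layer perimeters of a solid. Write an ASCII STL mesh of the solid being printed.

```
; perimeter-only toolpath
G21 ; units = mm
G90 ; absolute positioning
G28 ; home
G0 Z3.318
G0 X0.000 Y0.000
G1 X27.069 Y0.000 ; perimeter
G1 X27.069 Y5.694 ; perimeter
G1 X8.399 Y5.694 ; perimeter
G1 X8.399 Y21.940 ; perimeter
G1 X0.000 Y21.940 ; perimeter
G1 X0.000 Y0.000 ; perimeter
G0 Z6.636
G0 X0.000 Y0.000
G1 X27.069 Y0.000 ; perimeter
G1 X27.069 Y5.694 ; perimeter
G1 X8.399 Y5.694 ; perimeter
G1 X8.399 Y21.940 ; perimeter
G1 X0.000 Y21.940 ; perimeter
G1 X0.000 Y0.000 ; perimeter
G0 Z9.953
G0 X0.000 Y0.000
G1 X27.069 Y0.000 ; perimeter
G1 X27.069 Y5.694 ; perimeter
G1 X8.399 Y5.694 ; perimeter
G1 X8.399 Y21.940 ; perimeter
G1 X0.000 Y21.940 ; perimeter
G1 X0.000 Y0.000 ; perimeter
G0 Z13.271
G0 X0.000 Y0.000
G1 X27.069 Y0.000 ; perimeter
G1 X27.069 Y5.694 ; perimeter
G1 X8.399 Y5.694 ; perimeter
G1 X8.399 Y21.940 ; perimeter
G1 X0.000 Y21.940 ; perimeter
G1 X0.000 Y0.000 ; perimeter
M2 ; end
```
solid part
  facet normal 0.0000 0.0000 -1.0000
    outer loop
      vertex 27.069 5.694 0.000
      vertex 27.069 0.000 0.000
      vertex 0.000 0.000 0.000
    endloop
  endfacet
  facet normal 0.0000 0.0000 -1.0000
    outer loop
      vertex 8.399 5.694 0.000
      vertex 27.069 5.694 0.000
      vertex 0.000 0.000 0.000
    endloop
  endfacet
  facet normal 0.0000 0.0000 -1.0000
    outer loop
      vertex 8.399 21.940 0.000
      vertex 8.399 5.694 0.000
      vertex 0.000 0.000 0.000
    endloop
  endfacet
  facet normal 0.0000 0.0000 -1.0000
    outer loop
      vertex 0.000 21.940 0.000
      vertex 8.399 21.940 0.000
      vertex 0.000 0.000 0.000
    endloop
  endfacet
  facet normal 0.0000 0.0000 1.0000
    outer loop
      vertex 0.000 0.000 13.271
      vertex 27.069 0.000 13.271
      vertex 27.069 5.694 13.271
    endloop
  endfacet
  facet normal 0.0000 0.0000 1.0000
    outer loop
      vertex 0.000 0.000 13.271
      vertex 27.069 5.694 13.271
      vertex 8.399 5.694 13.271
    endloop
  endfacet
  facet normal 0.0000 0.0000 1.0000
    outer loop
      vertex 0.000 0.000 13.271
      vertex 8.399 5.694 13.271
      vertex 8.399 21.940 13.271
    endloop
  endfacet
  facet normal 0.0000 0.0000 1.0000
    outer loop
      vertex 0.000 0.000 13.271
      vertex 8.399 21.940 13.271
      vertex 0.000 21.940 13.271
    endloop
  endfacet
  facet normal 0.0000 -1.0000 0.0000
    outer loop
      vertex 0.000 0.000 0.000
      vertex 27.069 0.000 0.000
      vertex 27.069 0.000 13.271
    endloop
  endfacet
  facet normal 0.0000 -1.0000 0.0000
    outer loop
      vertex 0.000 0.000 0.000
      vertex 27.069 0.000 13.271
      vertex 0.000 0.000 13.271
    endloop
  endfacet
  facet normal 1.0000 0.0000 0.0000
    outer loop
      vertex 27.069 0.000 0.000
      vertex 27.069 5.694 0.000
      vertex 27.069 5.694 13.271
    endloop
  endfacet
  facet normal 1.0000 0.0000 0.0000
    outer loop
      vertex 27.069 0.000 0.000
      vertex 27.069 5.694 13.271
      vertex 27.069 0.000 13.271
    endloop
  endfacet
  facet normal 0.0000 1.0000 0.0000
    outer loop
      vertex 27.069 5.694 0.000
      vertex 8.399 5.694 0.000
      vertex 8.399 5.694 13.271
    endloop
  endfacet
  facet normal 0.0000 1.0000 0.0000
    outer loop
      vertex 27.069 5.694 0.000
      vertex 8.399 5.694 13.271
      vertex 27.069 5.694 13.271
    endloop
  endfacet
  facet normal 1.0000 0.0000 0.0000
    outer loop
      vertex 8.399 5.694 0.000
      vertex 8.399 21.940 0.000
      vertex 8.399 21.940 13.271
    endloop
  endfacet
  facet normal 1.0000 0.0000 0.0000
    outer loop
      vertex 8.399 5.694 0.000
      vertex 8.399 21.940 13.271
      vertex 8.399 5.694 13.271
    endloop
  endfacet
  facet normal 0.0000 1.0000 0.0000
    outer loop
      vertex 8.399 21.940 0.000
      vertex 0.000 21.940 0.000
      vertex 0.000 21.940 13.271
    endloop
  endfacet
  facet normal 0.0000 1.0000 0.0000
    outer loop
      vertex 8.399 21.940 0.000
      vertex 0.000 21.940 13.271
      vertex 8.399 21.940 13.271
    endloop
  endfacet
  facet normal -1.0000 0.0000 0.0000
    outer loop
      vertex 0.000 21.940 0.000
      vertex 0.000 0.000 0.000
      vertex 0.000 0.000 13.271
    endloop
  endfacet
  facet normal -1.0000 0.0000 0.0000
    outer loop
      vertex 0.000 21.940 0.000
      vertex 0.000 0.000 13.271
      vertex 0.000 21.940 13.271
    endloop
  endfacet
endsolid part

The G0 Z moves step by Δz≈3.318 mm. Every layer's G1 loop is the same polygon, so the solid is a straight extrusion of it from z=0 to z≈13.3. Closing with flat bottom and top caps and triangulating gives 20 facets — an L-shaped prism: outer 27.1 × 21.9 mm, arm thicknesses ≈ 5.69 mm (horizontal) and 8.4 mm (vertical), extruded 13.3 mm in z.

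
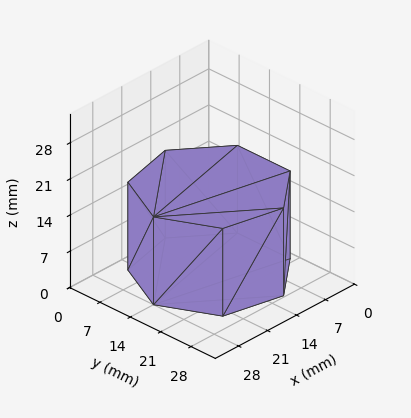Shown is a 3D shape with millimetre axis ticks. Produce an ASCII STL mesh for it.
Reading the render: the shape is a regular 7-sided prism (a cylinder approximated with 7 flat sides), circumscribed radius ≈ 14 mm, height ≈ 17 mm (dimensions read to the nearest mm from the axis ticks). For the STL, each face is triangulated and given an outward normal.

solid part
  facet normal 0.0000 0.0000 -1.0000
    outer loop
      vertex 10.885 27.649 0.000
      vertex 22.729 24.946 0.000
      vertex 28.000 14.000 0.000
    endloop
  endfacet
  facet normal 0.0000 0.0000 -1.0000
    outer loop
      vertex 1.386 20.074 0.000
      vertex 10.885 27.649 0.000
      vertex 28.000 14.000 0.000
    endloop
  endfacet
  facet normal 0.0000 0.0000 -1.0000
    outer loop
      vertex 1.386 7.926 0.000
      vertex 1.386 20.074 0.000
      vertex 28.000 14.000 0.000
    endloop
  endfacet
  facet normal 0.0000 0.0000 -1.0000
    outer loop
      vertex 10.885 0.351 0.000
      vertex 1.386 7.926 0.000
      vertex 28.000 14.000 0.000
    endloop
  endfacet
  facet normal 0.0000 0.0000 -1.0000
    outer loop
      vertex 22.729 3.054 0.000
      vertex 10.885 0.351 0.000
      vertex 28.000 14.000 0.000
    endloop
  endfacet
  facet normal 0.0000 0.0000 1.0000
    outer loop
      vertex 28.000 14.000 17.000
      vertex 22.729 24.946 17.000
      vertex 10.885 27.649 17.000
    endloop
  endfacet
  facet normal 0.0000 0.0000 1.0000
    outer loop
      vertex 28.000 14.000 17.000
      vertex 10.885 27.649 17.000
      vertex 1.386 20.074 17.000
    endloop
  endfacet
  facet normal 0.0000 0.0000 1.0000
    outer loop
      vertex 28.000 14.000 17.000
      vertex 1.386 20.074 17.000
      vertex 1.386 7.926 17.000
    endloop
  endfacet
  facet normal 0.0000 0.0000 1.0000
    outer loop
      vertex 28.000 14.000 17.000
      vertex 1.386 7.926 17.000
      vertex 10.885 0.351 17.000
    endloop
  endfacet
  facet normal 0.0000 0.0000 1.0000
    outer loop
      vertex 28.000 14.000 17.000
      vertex 10.885 0.351 17.000
      vertex 22.729 3.054 17.000
    endloop
  endfacet
  facet normal 0.9010 0.4339 0.0000
    outer loop
      vertex 28.000 14.000 0.000
      vertex 22.729 24.946 0.000
      vertex 22.729 24.946 17.000
    endloop
  endfacet
  facet normal 0.9010 0.4339 0.0000
    outer loop
      vertex 28.000 14.000 0.000
      vertex 22.729 24.946 17.000
      vertex 28.000 14.000 17.000
    endloop
  endfacet
  facet normal 0.2225 0.9749 0.0000
    outer loop
      vertex 22.729 24.946 0.000
      vertex 10.885 27.649 0.000
      vertex 10.885 27.649 17.000
    endloop
  endfacet
  facet normal 0.2225 0.9749 0.0000
    outer loop
      vertex 22.729 24.946 0.000
      vertex 10.885 27.649 17.000
      vertex 22.729 24.946 17.000
    endloop
  endfacet
  facet normal -0.6235 0.7818 0.0000
    outer loop
      vertex 10.885 27.649 0.000
      vertex 1.386 20.074 0.000
      vertex 1.386 20.074 17.000
    endloop
  endfacet
  facet normal -0.6235 0.7818 0.0000
    outer loop
      vertex 10.885 27.649 0.000
      vertex 1.386 20.074 17.000
      vertex 10.885 27.649 17.000
    endloop
  endfacet
  facet normal -1.0000 0.0000 0.0000
    outer loop
      vertex 1.386 20.074 0.000
      vertex 1.386 7.926 0.000
      vertex 1.386 7.926 17.000
    endloop
  endfacet
  facet normal -1.0000 0.0000 0.0000
    outer loop
      vertex 1.386 20.074 0.000
      vertex 1.386 7.926 17.000
      vertex 1.386 20.074 17.000
    endloop
  endfacet
  facet normal -0.6235 -0.7818 0.0000
    outer loop
      vertex 1.386 7.926 0.000
      vertex 10.885 0.351 0.000
      vertex 10.885 0.351 17.000
    endloop
  endfacet
  facet normal -0.6235 -0.7818 0.0000
    outer loop
      vertex 1.386 7.926 0.000
      vertex 10.885 0.351 17.000
      vertex 1.386 7.926 17.000
    endloop
  endfacet
  facet normal 0.2225 -0.9749 0.0000
    outer loop
      vertex 10.885 0.351 0.000
      vertex 22.729 3.054 0.000
      vertex 22.729 3.054 17.000
    endloop
  endfacet
  facet normal 0.2225 -0.9749 0.0000
    outer loop
      vertex 10.885 0.351 0.000
      vertex 22.729 3.054 17.000
      vertex 10.885 0.351 17.000
    endloop
  endfacet
  facet normal 0.9010 -0.4339 0.0000
    outer loop
      vertex 22.729 3.054 0.000
      vertex 28.000 14.000 0.000
      vertex 28.000 14.000 17.000
    endloop
  endfacet
  facet normal 0.9010 -0.4339 0.0000
    outer loop
      vertex 22.729 3.054 0.000
      vertex 28.000 14.000 17.000
      vertex 22.729 3.054 17.000
    endloop
  endfacet
endsolid part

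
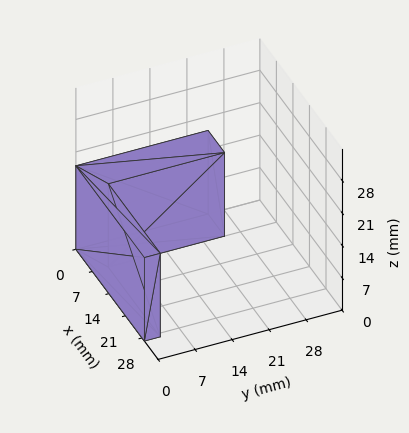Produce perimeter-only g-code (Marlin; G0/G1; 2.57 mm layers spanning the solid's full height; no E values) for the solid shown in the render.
Reading the render: the shape is an L-shaped prism: outer 29 × 25 mm, arm thicknesses ≈ 3 mm (horizontal) and 7 mm (vertical), extruded 18 mm in z (dimensions read to the nearest mm from the axis ticks). For the g-code, the solid's height is divided into equal slices at the stated Δz and each level perimeter traced with G1 moves after a G0 lift.

; perimeter-only toolpath
G21 ; units = mm
G90 ; absolute positioning
G28 ; home
; layer 1
G0 Z2.57
G0 X0.00 Y0.00
G1 X29.00 Y0.00
G1 X29.00 Y3.00
G1 X7.00 Y3.00
G1 X7.00 Y25.00
G1 X0.00 Y25.00
G1 X0.00 Y0.00
; layer 2
G0 Z5.14
G0 X0.00 Y0.00
G1 X29.00 Y0.00
G1 X29.00 Y3.00
G1 X7.00 Y3.00
G1 X7.00 Y25.00
G1 X0.00 Y25.00
G1 X0.00 Y0.00
; layer 3
G0 Z7.71
G0 X0.00 Y0.00
G1 X29.00 Y0.00
G1 X29.00 Y3.00
G1 X7.00 Y3.00
G1 X7.00 Y25.00
G1 X0.00 Y25.00
G1 X0.00 Y0.00
; layer 4
G0 Z10.29
G0 X0.00 Y0.00
G1 X29.00 Y0.00
G1 X29.00 Y3.00
G1 X7.00 Y3.00
G1 X7.00 Y25.00
G1 X0.00 Y25.00
G1 X0.00 Y0.00
; layer 5
G0 Z12.86
G0 X0.00 Y0.00
G1 X29.00 Y0.00
G1 X29.00 Y3.00
G1 X7.00 Y3.00
G1 X7.00 Y25.00
G1 X0.00 Y25.00
G1 X0.00 Y0.00
; layer 6
G0 Z15.43
G0 X0.00 Y0.00
G1 X29.00 Y0.00
G1 X29.00 Y3.00
G1 X7.00 Y3.00
G1 X7.00 Y25.00
G1 X0.00 Y25.00
G1 X0.00 Y0.00
; layer 7
G0 Z18.00
G0 X0.00 Y0.00
G1 X29.00 Y0.00
G1 X29.00 Y3.00
G1 X7.00 Y3.00
G1 X7.00 Y25.00
G1 X0.00 Y25.00
G1 X0.00 Y0.00
M2 ; end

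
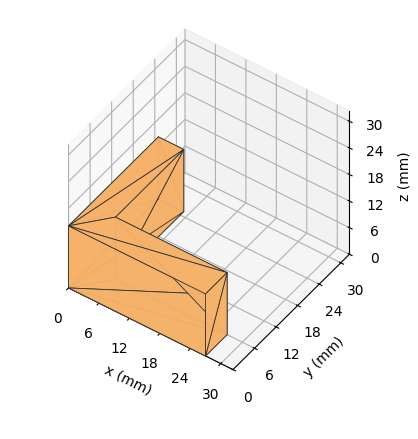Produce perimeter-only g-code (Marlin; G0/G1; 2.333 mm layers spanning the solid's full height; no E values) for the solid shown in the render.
Reading the render: the shape is an L-shaped prism: outer 27 × 25 mm, arm thicknesses ≈ 6 mm (horizontal) and 5 mm (vertical), extruded 14 mm in z (dimensions read to the nearest mm from the axis ticks). For the g-code, the solid's height is divided into equal slices at the stated Δz and each level perimeter traced with G1 moves after a G0 lift.

; perimeter-only toolpath
G21 ; units = mm
G90 ; absolute positioning
G28 ; home
; layer 1
G0 Z2.333
G0 X0.000 Y0.000
G1 X27.000 Y0.000
G1 X27.000 Y6.000
G1 X5.000 Y6.000
G1 X5.000 Y25.000
G1 X0.000 Y25.000
G1 X0.000 Y0.000
; layer 2
G0 Z4.667
G0 X0.000 Y0.000
G1 X27.000 Y0.000
G1 X27.000 Y6.000
G1 X5.000 Y6.000
G1 X5.000 Y25.000
G1 X0.000 Y25.000
G1 X0.000 Y0.000
; layer 3
G0 Z7.000
G0 X0.000 Y0.000
G1 X27.000 Y0.000
G1 X27.000 Y6.000
G1 X5.000 Y6.000
G1 X5.000 Y25.000
G1 X0.000 Y25.000
G1 X0.000 Y0.000
; layer 4
G0 Z9.333
G0 X0.000 Y0.000
G1 X27.000 Y0.000
G1 X27.000 Y6.000
G1 X5.000 Y6.000
G1 X5.000 Y25.000
G1 X0.000 Y25.000
G1 X0.000 Y0.000
; layer 5
G0 Z11.667
G0 X0.000 Y0.000
G1 X27.000 Y0.000
G1 X27.000 Y6.000
G1 X5.000 Y6.000
G1 X5.000 Y25.000
G1 X0.000 Y25.000
G1 X0.000 Y0.000
; layer 6
G0 Z14.000
G0 X0.000 Y0.000
G1 X27.000 Y0.000
G1 X27.000 Y6.000
G1 X5.000 Y6.000
G1 X5.000 Y25.000
G1 X0.000 Y25.000
G1 X0.000 Y0.000
M2 ; end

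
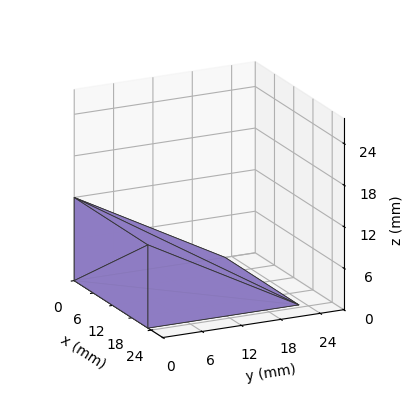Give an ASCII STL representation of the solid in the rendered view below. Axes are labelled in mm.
Reading the render: the shape is a wedge (ramp): 23 × 23 mm base, rising to 12 mm along the y=0 edge and sloping linearly to z=0 at y=23 (dimensions read to the nearest mm from the axis ticks). For the STL, each face is triangulated and given an outward normal.

solid part
  facet normal 0.0000 0.0000 -1.0000
    outer loop
      vertex 23.0 23.0 0.0
      vertex 23.0 0.0 0.0
      vertex 0.0 0.0 0.0
    endloop
  endfacet
  facet normal 0.0000 0.0000 -1.0000
    outer loop
      vertex 0.0 23.0 0.0
      vertex 23.0 23.0 0.0
      vertex 0.0 0.0 0.0
    endloop
  endfacet
  facet normal 0.0000 -1.0000 0.0000
    outer loop
      vertex 0.0 0.0 0.0
      vertex 23.0 0.0 0.0
      vertex 23.0 0.0 12.0
    endloop
  endfacet
  facet normal 0.0000 -1.0000 0.0000
    outer loop
      vertex 0.0 0.0 0.0
      vertex 23.0 0.0 12.0
      vertex 0.0 0.0 12.0
    endloop
  endfacet
  facet normal 0.0000 0.4626 0.8866
    outer loop
      vertex 0.0 0.0 12.0
      vertex 23.0 0.0 12.0
      vertex 23.0 23.0 0.0
    endloop
  endfacet
  facet normal 0.0000 0.4626 0.8866
    outer loop
      vertex 0.0 0.0 12.0
      vertex 23.0 23.0 0.0
      vertex 0.0 23.0 0.0
    endloop
  endfacet
  facet normal -1.0000 0.0000 0.0000
    outer loop
      vertex 0.0 0.0 12.0
      vertex 0.0 23.0 0.0
      vertex 0.0 0.0 0.0
    endloop
  endfacet
  facet normal 1.0000 0.0000 0.0000
    outer loop
      vertex 23.0 0.0 0.0
      vertex 23.0 23.0 0.0
      vertex 23.0 0.0 12.0
    endloop
  endfacet
endsolid part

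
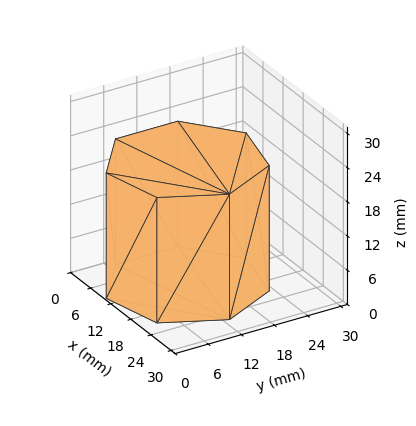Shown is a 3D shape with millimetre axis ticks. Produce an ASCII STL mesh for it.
Reading the render: the shape is a regular 7-sided prism (a cylinder approximated with 7 flat sides), circumscribed radius ≈ 13 mm, height ≈ 22 mm (dimensions read to the nearest mm from the axis ticks). For the STL, each face is triangulated and given an outward normal.

solid part
  facet normal 0.0000 0.0000 -1.0000
    outer loop
      vertex 10.107 25.674 0.000
      vertex 21.105 23.164 0.000
      vertex 26.000 13.000 0.000
    endloop
  endfacet
  facet normal 0.0000 0.0000 -1.0000
    outer loop
      vertex 1.287 18.640 0.000
      vertex 10.107 25.674 0.000
      vertex 26.000 13.000 0.000
    endloop
  endfacet
  facet normal 0.0000 0.0000 -1.0000
    outer loop
      vertex 1.287 7.360 0.000
      vertex 1.287 18.640 0.000
      vertex 26.000 13.000 0.000
    endloop
  endfacet
  facet normal 0.0000 0.0000 -1.0000
    outer loop
      vertex 10.107 0.326 0.000
      vertex 1.287 7.360 0.000
      vertex 26.000 13.000 0.000
    endloop
  endfacet
  facet normal 0.0000 0.0000 -1.0000
    outer loop
      vertex 21.105 2.836 0.000
      vertex 10.107 0.326 0.000
      vertex 26.000 13.000 0.000
    endloop
  endfacet
  facet normal 0.0000 0.0000 1.0000
    outer loop
      vertex 26.000 13.000 22.000
      vertex 21.105 23.164 22.000
      vertex 10.107 25.674 22.000
    endloop
  endfacet
  facet normal 0.0000 0.0000 1.0000
    outer loop
      vertex 26.000 13.000 22.000
      vertex 10.107 25.674 22.000
      vertex 1.287 18.640 22.000
    endloop
  endfacet
  facet normal 0.0000 0.0000 1.0000
    outer loop
      vertex 26.000 13.000 22.000
      vertex 1.287 18.640 22.000
      vertex 1.287 7.360 22.000
    endloop
  endfacet
  facet normal 0.0000 0.0000 1.0000
    outer loop
      vertex 26.000 13.000 22.000
      vertex 1.287 7.360 22.000
      vertex 10.107 0.326 22.000
    endloop
  endfacet
  facet normal 0.0000 0.0000 1.0000
    outer loop
      vertex 26.000 13.000 22.000
      vertex 10.107 0.326 22.000
      vertex 21.105 2.836 22.000
    endloop
  endfacet
  facet normal 0.9010 0.4339 0.0000
    outer loop
      vertex 26.000 13.000 0.000
      vertex 21.105 23.164 0.000
      vertex 21.105 23.164 22.000
    endloop
  endfacet
  facet normal 0.9010 0.4339 0.0000
    outer loop
      vertex 26.000 13.000 0.000
      vertex 21.105 23.164 22.000
      vertex 26.000 13.000 22.000
    endloop
  endfacet
  facet normal 0.2225 0.9749 0.0000
    outer loop
      vertex 21.105 23.164 0.000
      vertex 10.107 25.674 0.000
      vertex 10.107 25.674 22.000
    endloop
  endfacet
  facet normal 0.2225 0.9749 0.0000
    outer loop
      vertex 21.105 23.164 0.000
      vertex 10.107 25.674 22.000
      vertex 21.105 23.164 22.000
    endloop
  endfacet
  facet normal -0.6235 0.7818 0.0000
    outer loop
      vertex 10.107 25.674 0.000
      vertex 1.287 18.640 0.000
      vertex 1.287 18.640 22.000
    endloop
  endfacet
  facet normal -0.6235 0.7818 0.0000
    outer loop
      vertex 10.107 25.674 0.000
      vertex 1.287 18.640 22.000
      vertex 10.107 25.674 22.000
    endloop
  endfacet
  facet normal -1.0000 0.0000 0.0000
    outer loop
      vertex 1.287 18.640 0.000
      vertex 1.287 7.360 0.000
      vertex 1.287 7.360 22.000
    endloop
  endfacet
  facet normal -1.0000 0.0000 0.0000
    outer loop
      vertex 1.287 18.640 0.000
      vertex 1.287 7.360 22.000
      vertex 1.287 18.640 22.000
    endloop
  endfacet
  facet normal -0.6235 -0.7818 0.0000
    outer loop
      vertex 1.287 7.360 0.000
      vertex 10.107 0.326 0.000
      vertex 10.107 0.326 22.000
    endloop
  endfacet
  facet normal -0.6235 -0.7818 0.0000
    outer loop
      vertex 1.287 7.360 0.000
      vertex 10.107 0.326 22.000
      vertex 1.287 7.360 22.000
    endloop
  endfacet
  facet normal 0.2225 -0.9749 0.0000
    outer loop
      vertex 10.107 0.326 0.000
      vertex 21.105 2.836 0.000
      vertex 21.105 2.836 22.000
    endloop
  endfacet
  facet normal 0.2225 -0.9749 0.0000
    outer loop
      vertex 10.107 0.326 0.000
      vertex 21.105 2.836 22.000
      vertex 10.107 0.326 22.000
    endloop
  endfacet
  facet normal 0.9010 -0.4339 0.0000
    outer loop
      vertex 21.105 2.836 0.000
      vertex 26.000 13.000 0.000
      vertex 26.000 13.000 22.000
    endloop
  endfacet
  facet normal 0.9010 -0.4339 0.0000
    outer loop
      vertex 21.105 2.836 0.000
      vertex 26.000 13.000 22.000
      vertex 21.105 2.836 22.000
    endloop
  endfacet
endsolid part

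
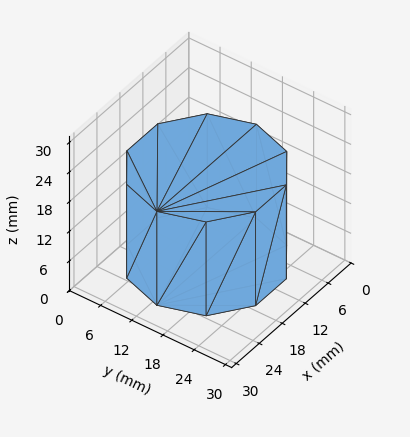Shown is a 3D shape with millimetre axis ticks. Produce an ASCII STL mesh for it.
Reading the render: the shape is a regular 10-sided prism (a cylinder approximated with 10 flat sides), circumscribed radius ≈ 13 mm, height ≈ 19 mm (dimensions read to the nearest mm from the axis ticks). For the STL, each face is triangulated and given an outward normal.

solid part
  facet normal 0.0000 0.0000 -1.0000
    outer loop
      vertex 17.017 25.364 0.000
      vertex 23.517 20.641 0.000
      vertex 26.000 13.000 0.000
    endloop
  endfacet
  facet normal 0.0000 0.0000 -1.0000
    outer loop
      vertex 8.983 25.364 0.000
      vertex 17.017 25.364 0.000
      vertex 26.000 13.000 0.000
    endloop
  endfacet
  facet normal 0.0000 0.0000 -1.0000
    outer loop
      vertex 2.483 20.641 0.000
      vertex 8.983 25.364 0.000
      vertex 26.000 13.000 0.000
    endloop
  endfacet
  facet normal 0.0000 0.0000 -1.0000
    outer loop
      vertex 0.000 13.000 0.000
      vertex 2.483 20.641 0.000
      vertex 26.000 13.000 0.000
    endloop
  endfacet
  facet normal 0.0000 0.0000 -1.0000
    outer loop
      vertex 2.483 5.359 0.000
      vertex 0.000 13.000 0.000
      vertex 26.000 13.000 0.000
    endloop
  endfacet
  facet normal 0.0000 0.0000 -1.0000
    outer loop
      vertex 8.983 0.636 0.000
      vertex 2.483 5.359 0.000
      vertex 26.000 13.000 0.000
    endloop
  endfacet
  facet normal 0.0000 0.0000 -1.0000
    outer loop
      vertex 17.017 0.636 0.000
      vertex 8.983 0.636 0.000
      vertex 26.000 13.000 0.000
    endloop
  endfacet
  facet normal 0.0000 0.0000 -1.0000
    outer loop
      vertex 23.517 5.359 0.000
      vertex 17.017 0.636 0.000
      vertex 26.000 13.000 0.000
    endloop
  endfacet
  facet normal 0.0000 0.0000 1.0000
    outer loop
      vertex 26.000 13.000 19.000
      vertex 23.517 20.641 19.000
      vertex 17.017 25.364 19.000
    endloop
  endfacet
  facet normal 0.0000 0.0000 1.0000
    outer loop
      vertex 26.000 13.000 19.000
      vertex 17.017 25.364 19.000
      vertex 8.983 25.364 19.000
    endloop
  endfacet
  facet normal 0.0000 0.0000 1.0000
    outer loop
      vertex 26.000 13.000 19.000
      vertex 8.983 25.364 19.000
      vertex 2.483 20.641 19.000
    endloop
  endfacet
  facet normal 0.0000 0.0000 1.0000
    outer loop
      vertex 26.000 13.000 19.000
      vertex 2.483 20.641 19.000
      vertex 0.000 13.000 19.000
    endloop
  endfacet
  facet normal 0.0000 0.0000 1.0000
    outer loop
      vertex 26.000 13.000 19.000
      vertex 0.000 13.000 19.000
      vertex 2.483 5.359 19.000
    endloop
  endfacet
  facet normal 0.0000 0.0000 1.0000
    outer loop
      vertex 26.000 13.000 19.000
      vertex 2.483 5.359 19.000
      vertex 8.983 0.636 19.000
    endloop
  endfacet
  facet normal 0.0000 0.0000 1.0000
    outer loop
      vertex 26.000 13.000 19.000
      vertex 8.983 0.636 19.000
      vertex 17.017 0.636 19.000
    endloop
  endfacet
  facet normal 0.0000 0.0000 1.0000
    outer loop
      vertex 26.000 13.000 19.000
      vertex 17.017 0.636 19.000
      vertex 23.517 5.359 19.000
    endloop
  endfacet
  facet normal 0.9510 0.3090 0.0000
    outer loop
      vertex 26.000 13.000 0.000
      vertex 23.517 20.641 0.000
      vertex 23.517 20.641 19.000
    endloop
  endfacet
  facet normal 0.9510 0.3090 0.0000
    outer loop
      vertex 26.000 13.000 0.000
      vertex 23.517 20.641 19.000
      vertex 26.000 13.000 19.000
    endloop
  endfacet
  facet normal 0.5878 0.8090 0.0000
    outer loop
      vertex 23.517 20.641 0.000
      vertex 17.017 25.364 0.000
      vertex 17.017 25.364 19.000
    endloop
  endfacet
  facet normal 0.5878 0.8090 0.0000
    outer loop
      vertex 23.517 20.641 0.000
      vertex 17.017 25.364 19.000
      vertex 23.517 20.641 19.000
    endloop
  endfacet
  facet normal 0.0000 1.0000 0.0000
    outer loop
      vertex 17.017 25.364 0.000
      vertex 8.983 25.364 0.000
      vertex 8.983 25.364 19.000
    endloop
  endfacet
  facet normal 0.0000 1.0000 0.0000
    outer loop
      vertex 17.017 25.364 0.000
      vertex 8.983 25.364 19.000
      vertex 17.017 25.364 19.000
    endloop
  endfacet
  facet normal -0.5878 0.8090 0.0000
    outer loop
      vertex 8.983 25.364 0.000
      vertex 2.483 20.641 0.000
      vertex 2.483 20.641 19.000
    endloop
  endfacet
  facet normal -0.5878 0.8090 0.0000
    outer loop
      vertex 8.983 25.364 0.000
      vertex 2.483 20.641 19.000
      vertex 8.983 25.364 19.000
    endloop
  endfacet
  facet normal -0.9510 0.3090 0.0000
    outer loop
      vertex 2.483 20.641 0.000
      vertex 0.000 13.000 0.000
      vertex 0.000 13.000 19.000
    endloop
  endfacet
  facet normal -0.9510 0.3090 0.0000
    outer loop
      vertex 2.483 20.641 0.000
      vertex 0.000 13.000 19.000
      vertex 2.483 20.641 19.000
    endloop
  endfacet
  facet normal -0.9510 -0.3090 0.0000
    outer loop
      vertex 0.000 13.000 0.000
      vertex 2.483 5.359 0.000
      vertex 2.483 5.359 19.000
    endloop
  endfacet
  facet normal -0.9510 -0.3090 0.0000
    outer loop
      vertex 0.000 13.000 0.000
      vertex 2.483 5.359 19.000
      vertex 0.000 13.000 19.000
    endloop
  endfacet
  facet normal -0.5878 -0.8090 0.0000
    outer loop
      vertex 2.483 5.359 0.000
      vertex 8.983 0.636 0.000
      vertex 8.983 0.636 19.000
    endloop
  endfacet
  facet normal -0.5878 -0.8090 0.0000
    outer loop
      vertex 2.483 5.359 0.000
      vertex 8.983 0.636 19.000
      vertex 2.483 5.359 19.000
    endloop
  endfacet
  facet normal 0.0000 -1.0000 0.0000
    outer loop
      vertex 8.983 0.636 0.000
      vertex 17.017 0.636 0.000
      vertex 17.017 0.636 19.000
    endloop
  endfacet
  facet normal 0.0000 -1.0000 0.0000
    outer loop
      vertex 8.983 0.636 0.000
      vertex 17.017 0.636 19.000
      vertex 8.983 0.636 19.000
    endloop
  endfacet
  facet normal 0.5878 -0.8090 0.0000
    outer loop
      vertex 17.017 0.636 0.000
      vertex 23.517 5.359 0.000
      vertex 23.517 5.359 19.000
    endloop
  endfacet
  facet normal 0.5878 -0.8090 0.0000
    outer loop
      vertex 17.017 0.636 0.000
      vertex 23.517 5.359 19.000
      vertex 17.017 0.636 19.000
    endloop
  endfacet
  facet normal 0.9510 -0.3090 0.0000
    outer loop
      vertex 23.517 5.359 0.000
      vertex 26.000 13.000 0.000
      vertex 26.000 13.000 19.000
    endloop
  endfacet
  facet normal 0.9510 -0.3090 0.0000
    outer loop
      vertex 23.517 5.359 0.000
      vertex 26.000 13.000 19.000
      vertex 23.517 5.359 19.000
    endloop
  endfacet
endsolid part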